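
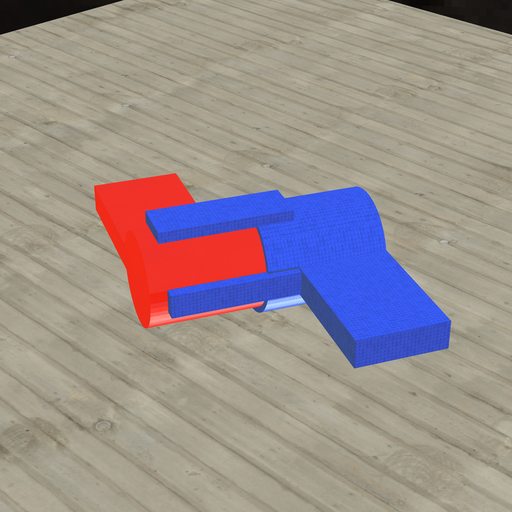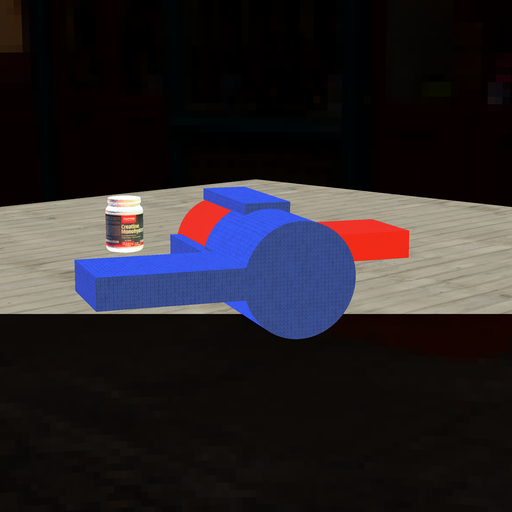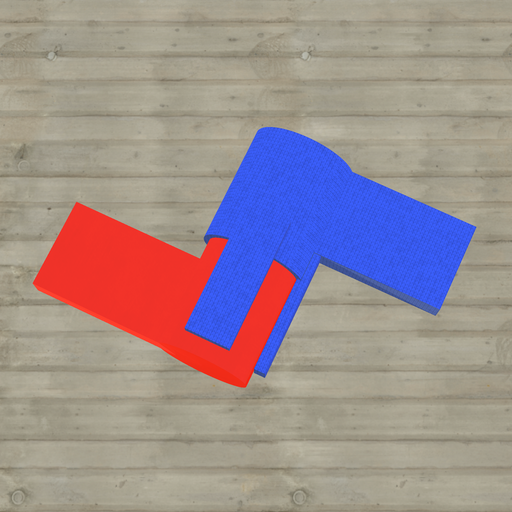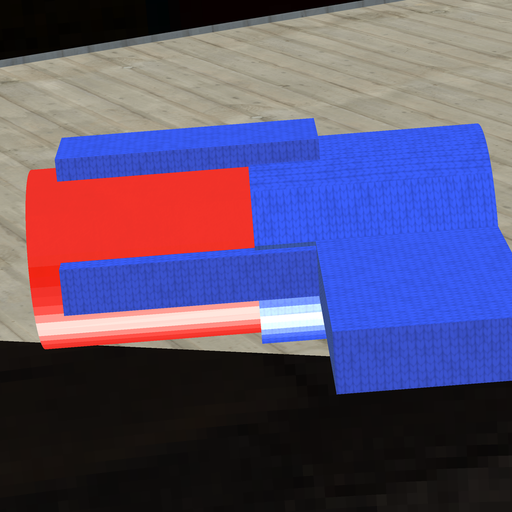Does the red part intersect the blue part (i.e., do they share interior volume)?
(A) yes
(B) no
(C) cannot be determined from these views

(A) yes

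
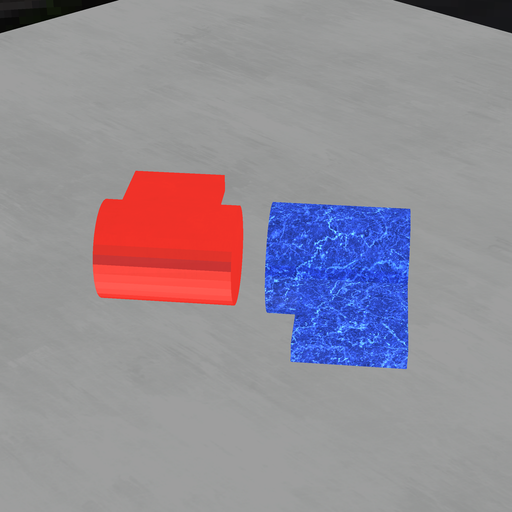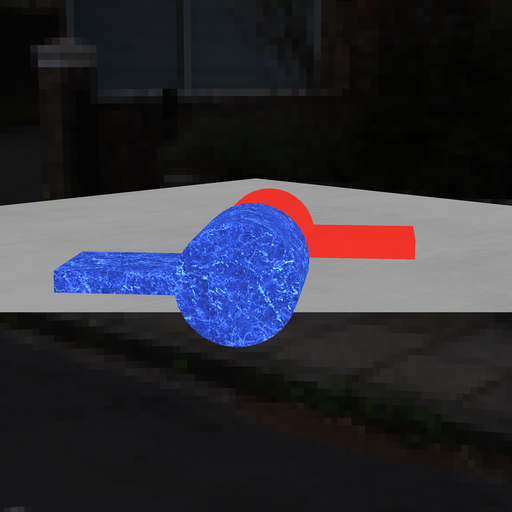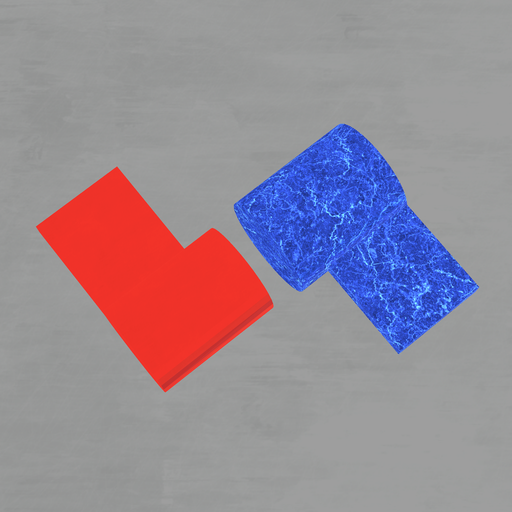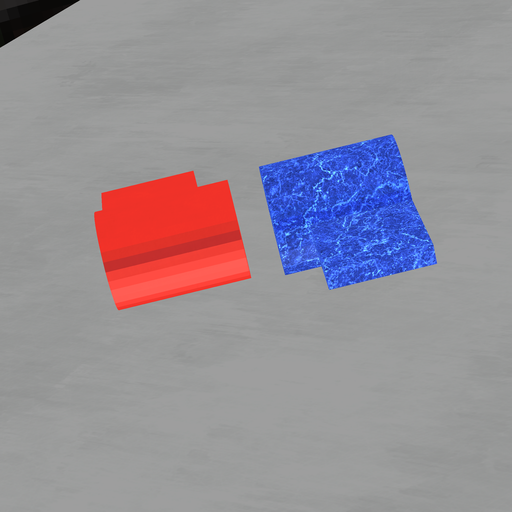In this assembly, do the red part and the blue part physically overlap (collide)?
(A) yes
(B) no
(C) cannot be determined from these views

(B) no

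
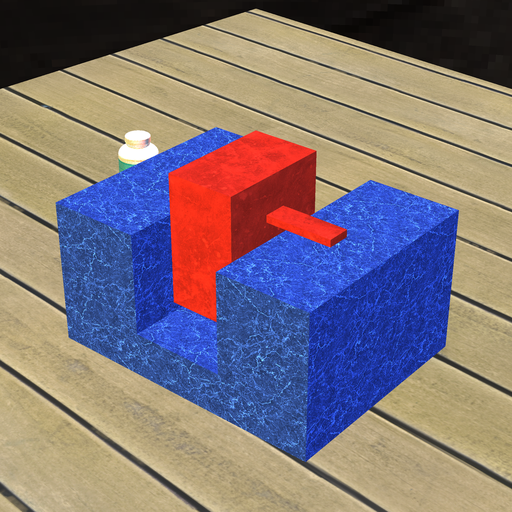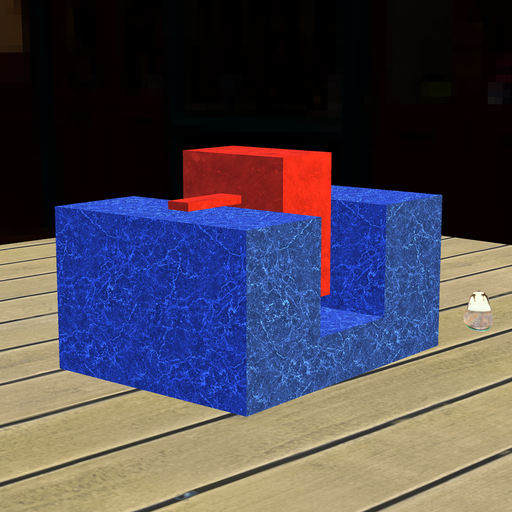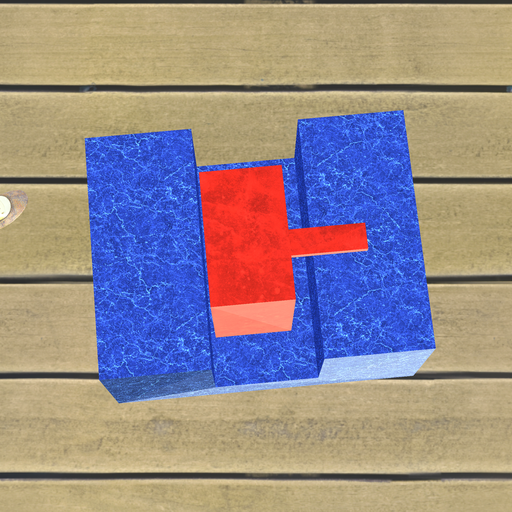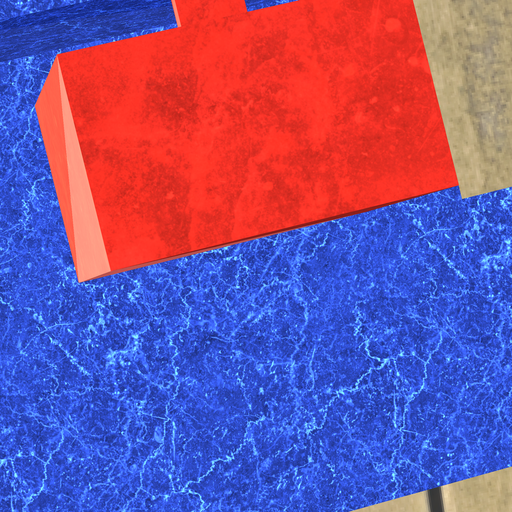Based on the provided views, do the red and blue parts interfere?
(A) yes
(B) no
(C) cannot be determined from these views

(B) no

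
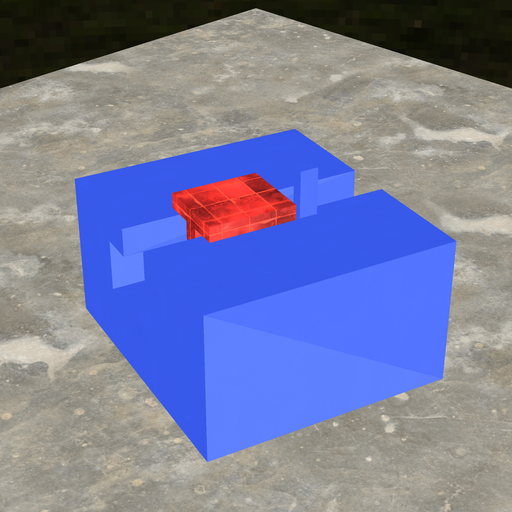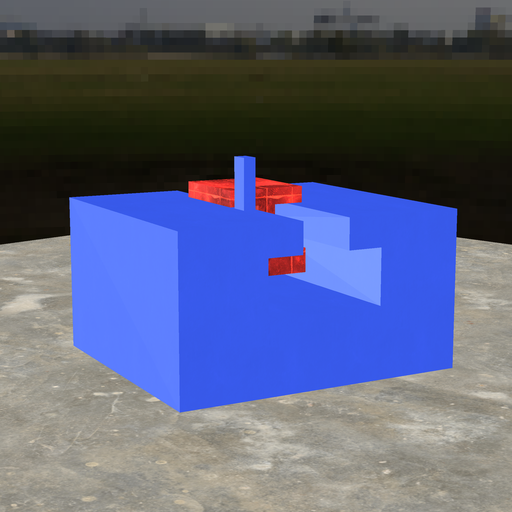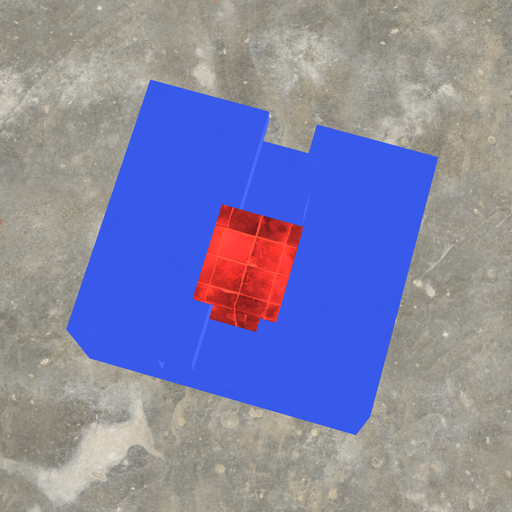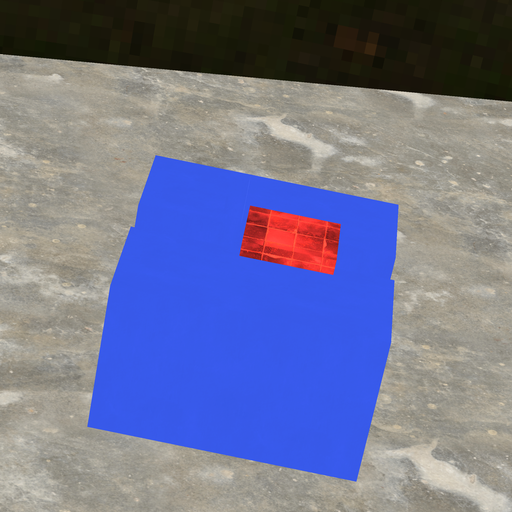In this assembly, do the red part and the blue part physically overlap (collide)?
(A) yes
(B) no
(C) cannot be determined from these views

(B) no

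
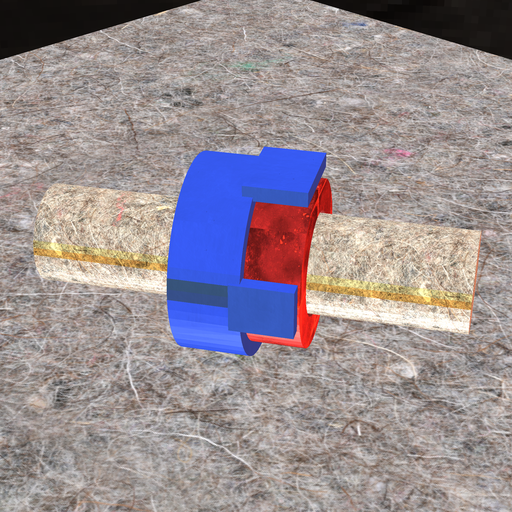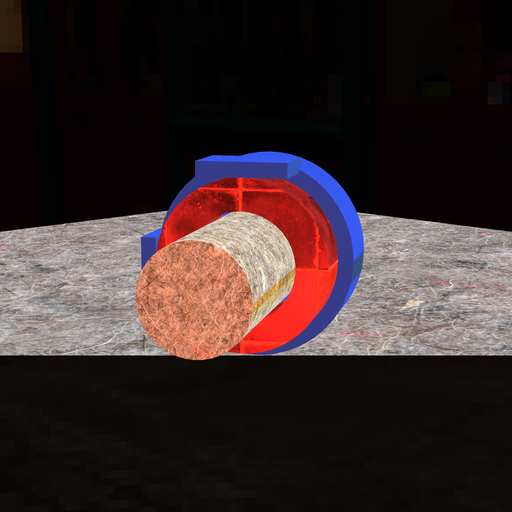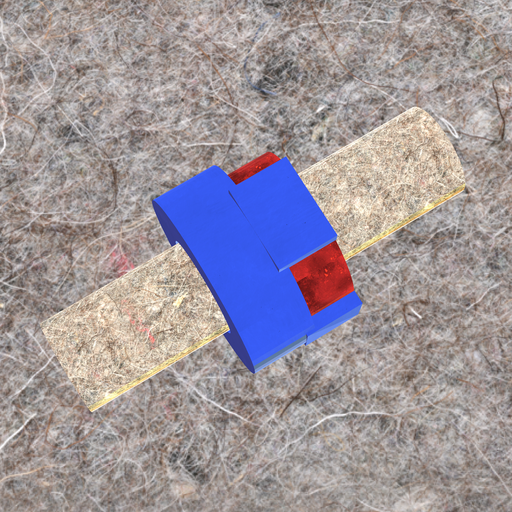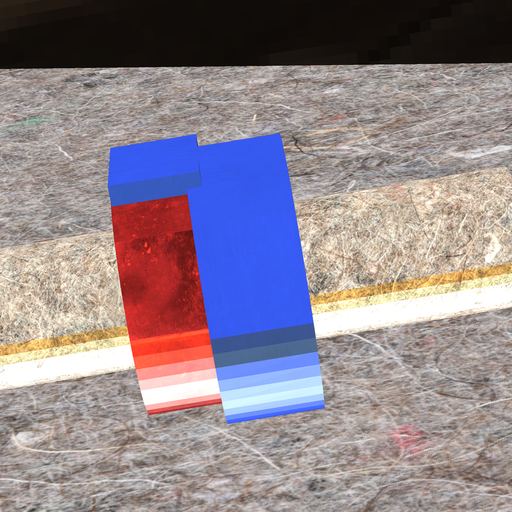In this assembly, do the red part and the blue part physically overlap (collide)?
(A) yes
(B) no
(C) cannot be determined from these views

(A) yes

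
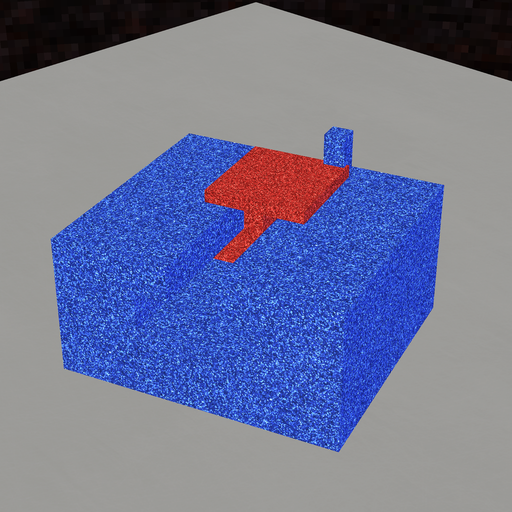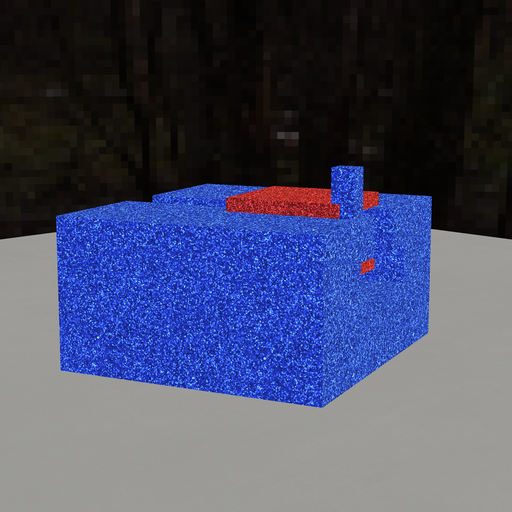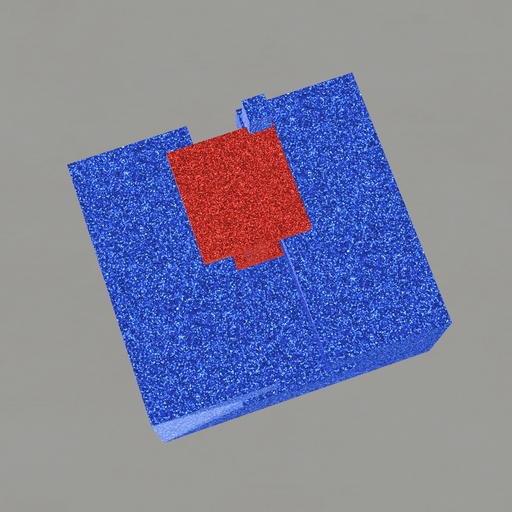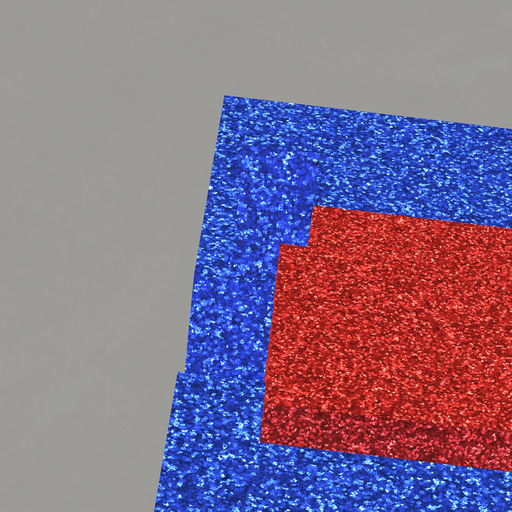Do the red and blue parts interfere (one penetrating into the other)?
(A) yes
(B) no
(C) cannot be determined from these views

(A) yes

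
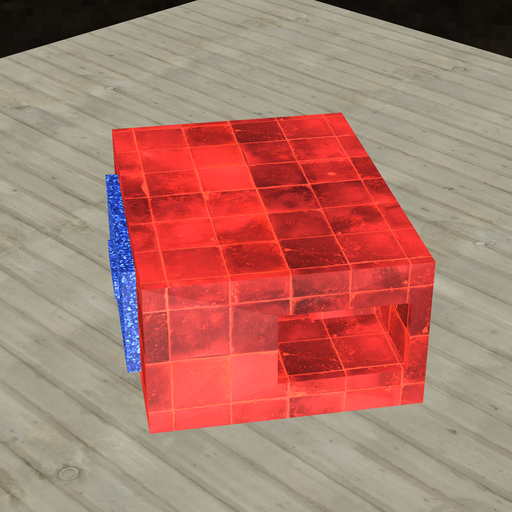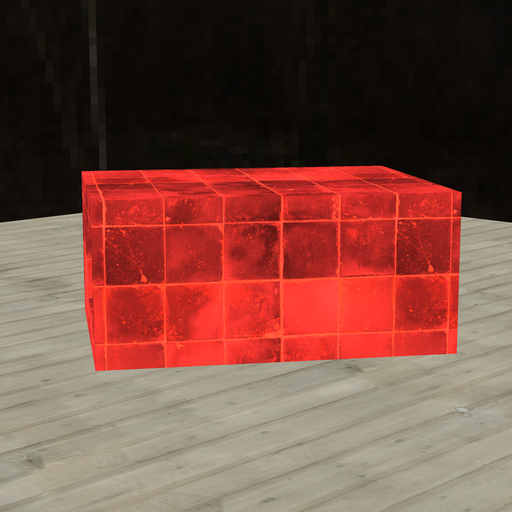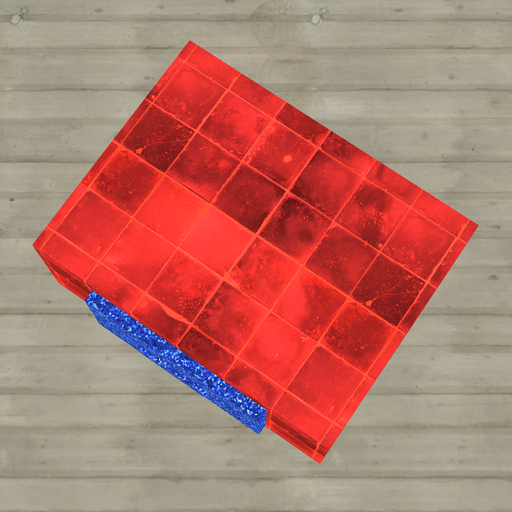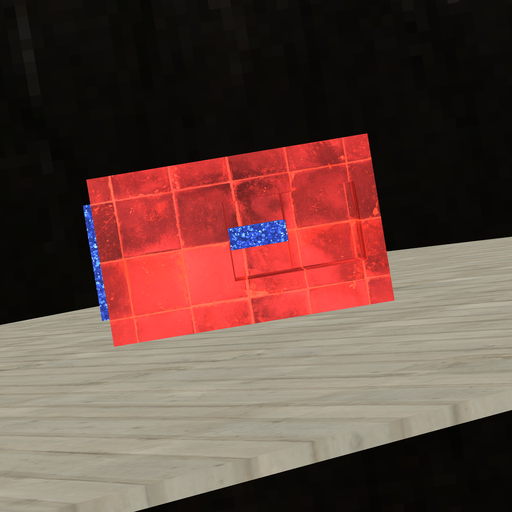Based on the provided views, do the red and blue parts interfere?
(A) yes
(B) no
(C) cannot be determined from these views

(A) yes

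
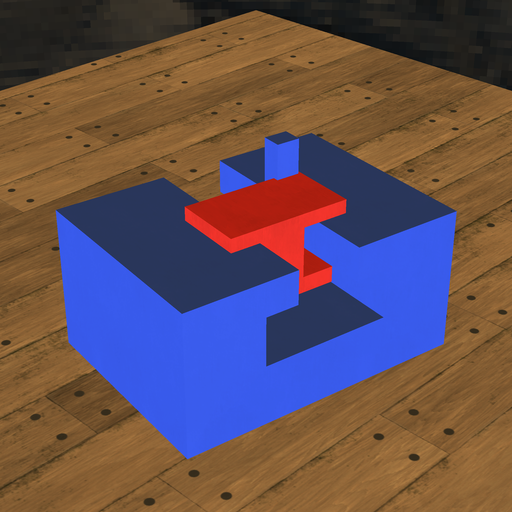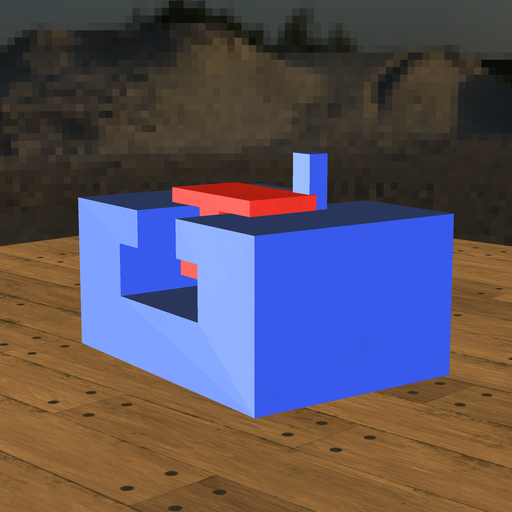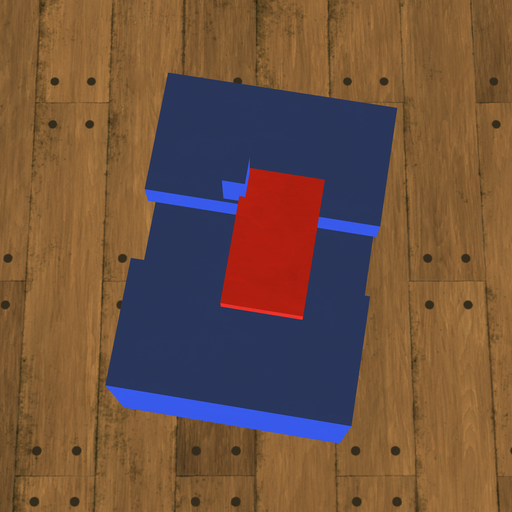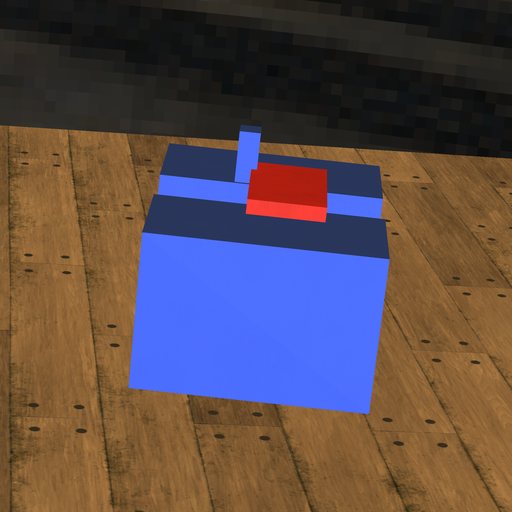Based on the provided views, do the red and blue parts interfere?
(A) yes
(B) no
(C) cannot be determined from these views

(A) yes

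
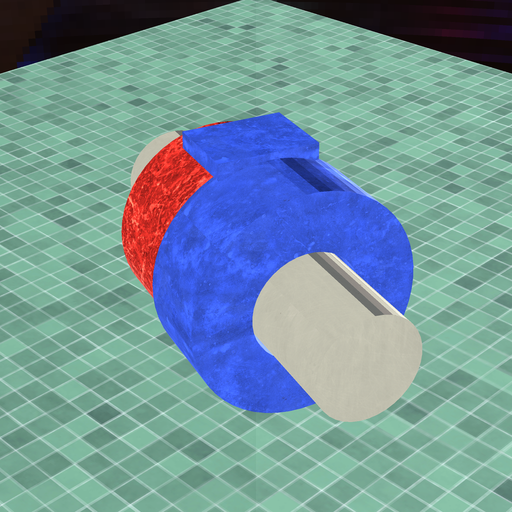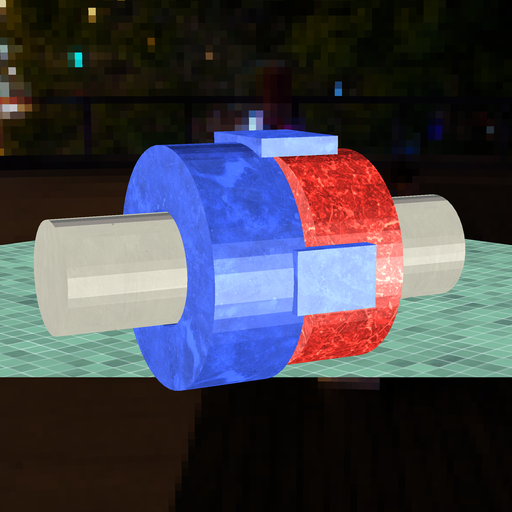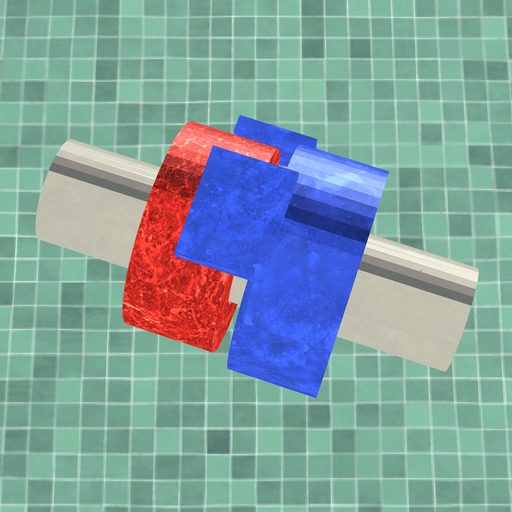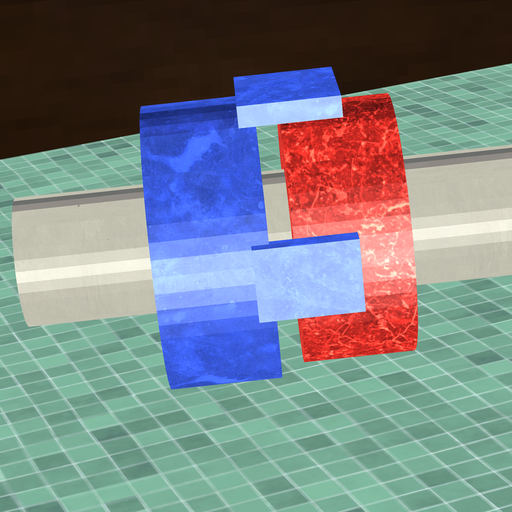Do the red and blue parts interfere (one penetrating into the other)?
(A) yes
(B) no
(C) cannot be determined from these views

(B) no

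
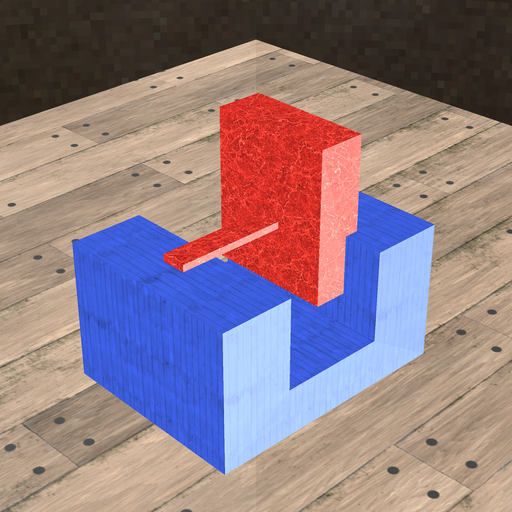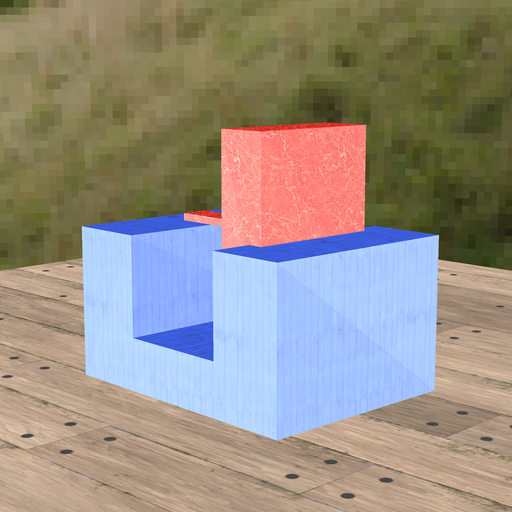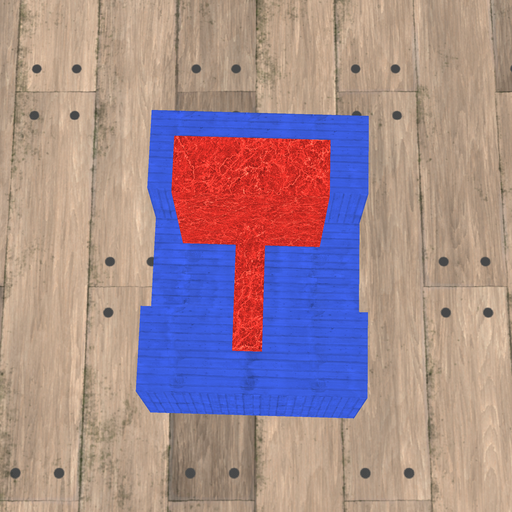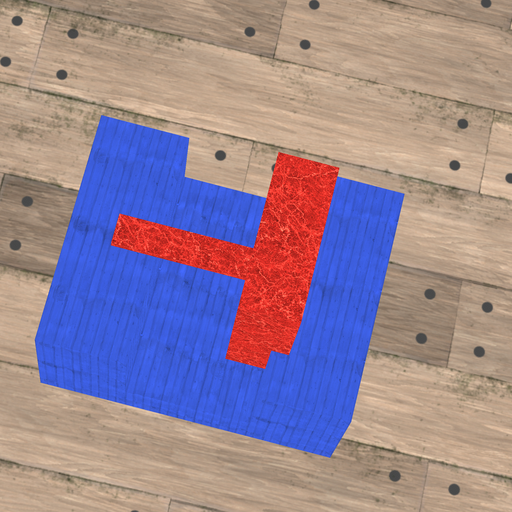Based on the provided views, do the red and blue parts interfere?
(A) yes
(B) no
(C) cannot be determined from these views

(A) yes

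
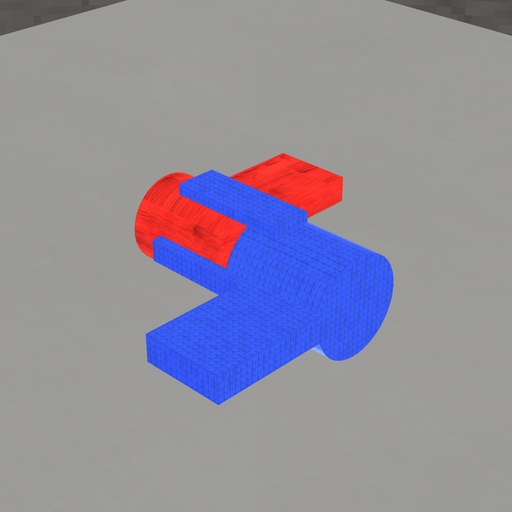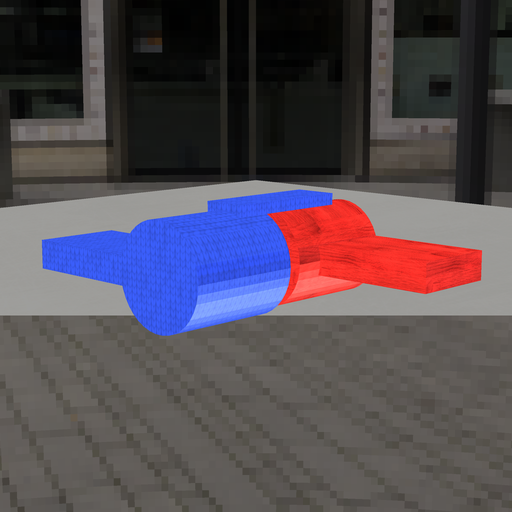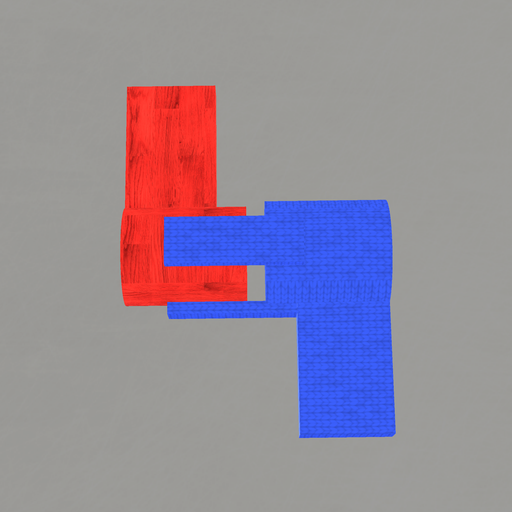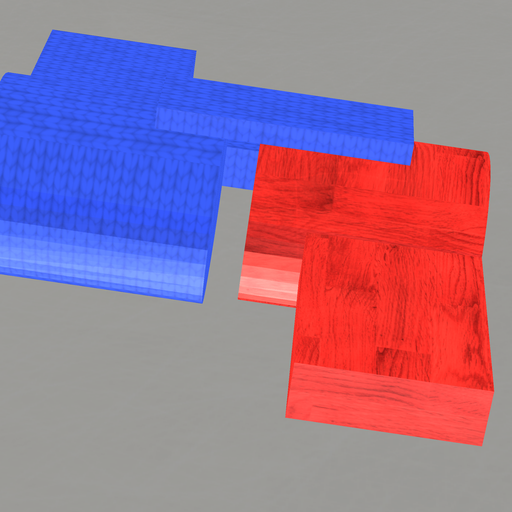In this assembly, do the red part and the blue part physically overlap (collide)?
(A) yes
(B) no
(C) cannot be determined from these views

(B) no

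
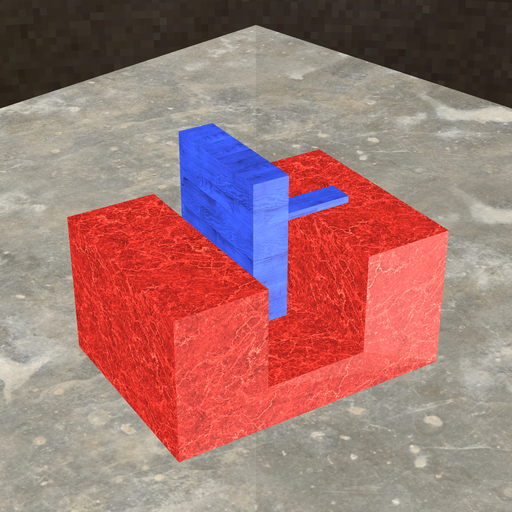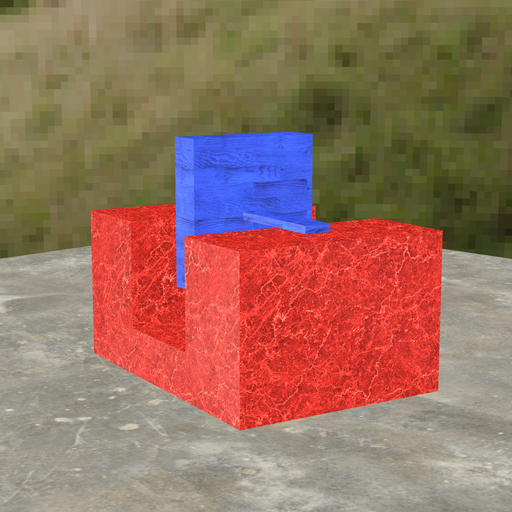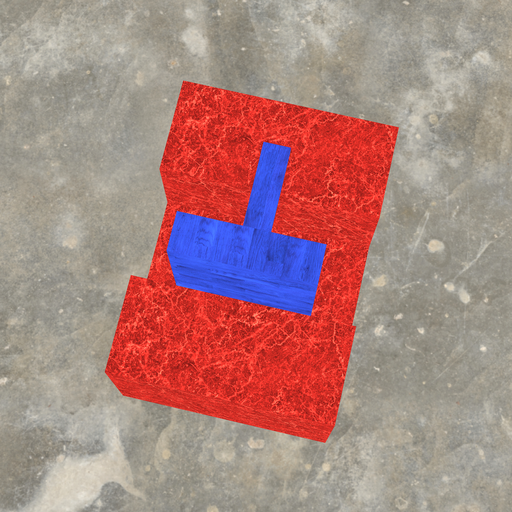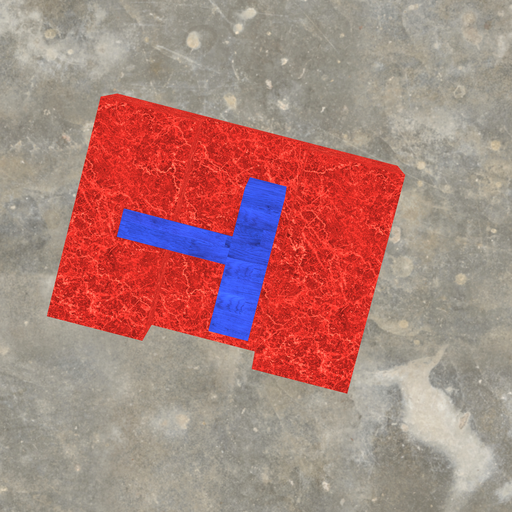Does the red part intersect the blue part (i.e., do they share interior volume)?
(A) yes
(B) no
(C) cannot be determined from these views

(B) no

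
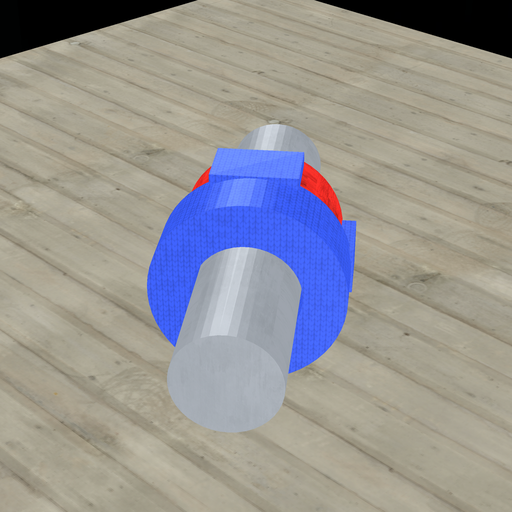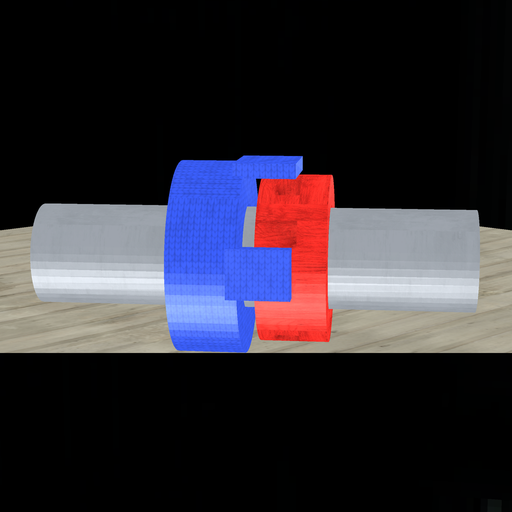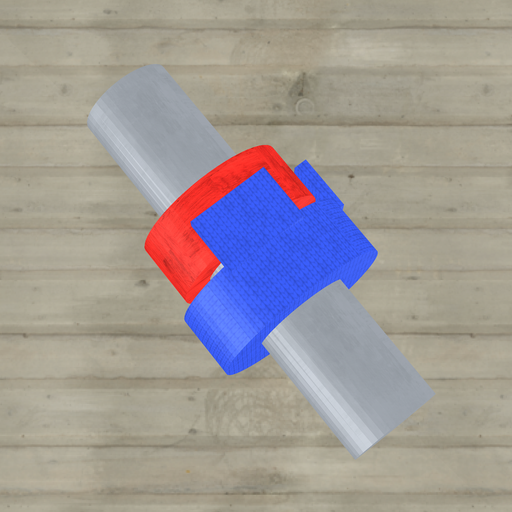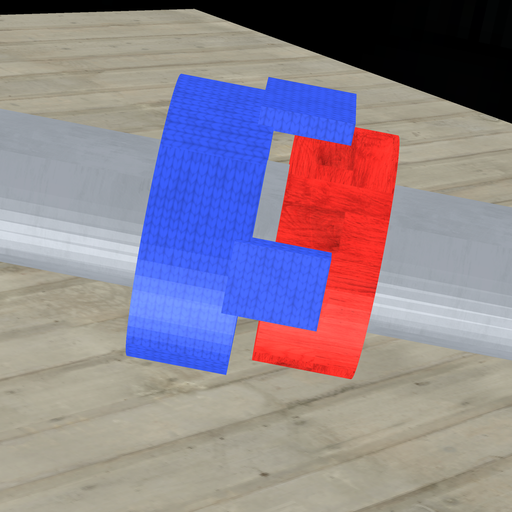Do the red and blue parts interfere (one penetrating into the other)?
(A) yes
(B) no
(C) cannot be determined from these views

(B) no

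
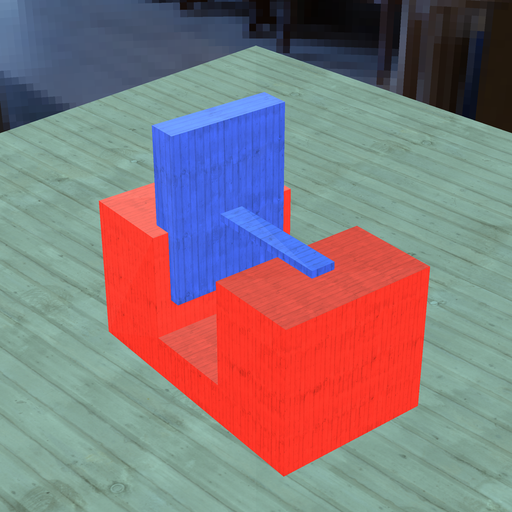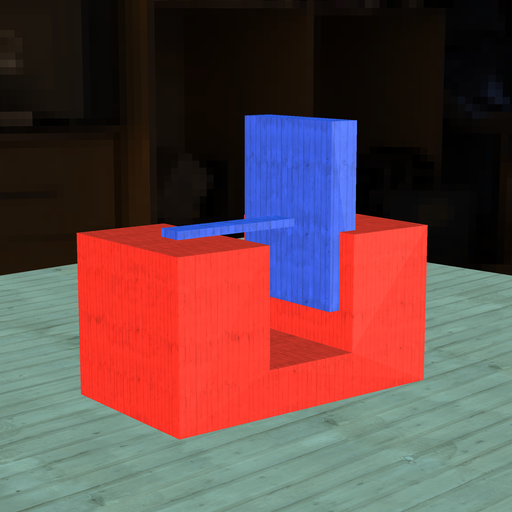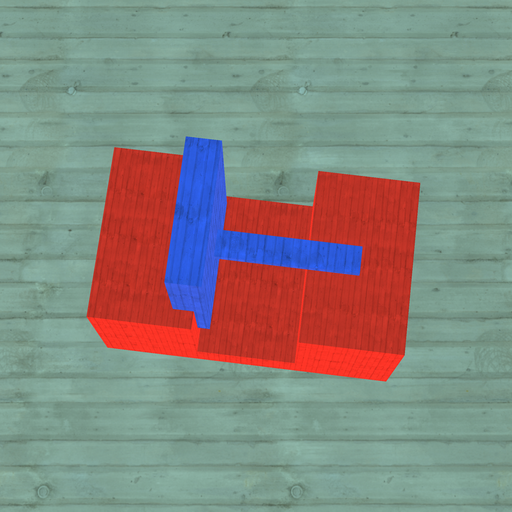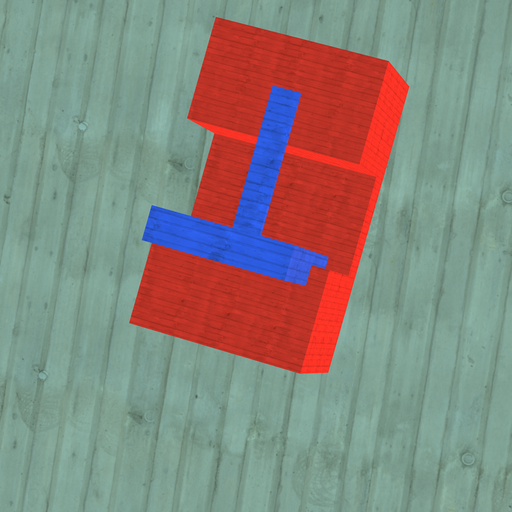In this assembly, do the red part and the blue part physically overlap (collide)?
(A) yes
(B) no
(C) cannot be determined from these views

(A) yes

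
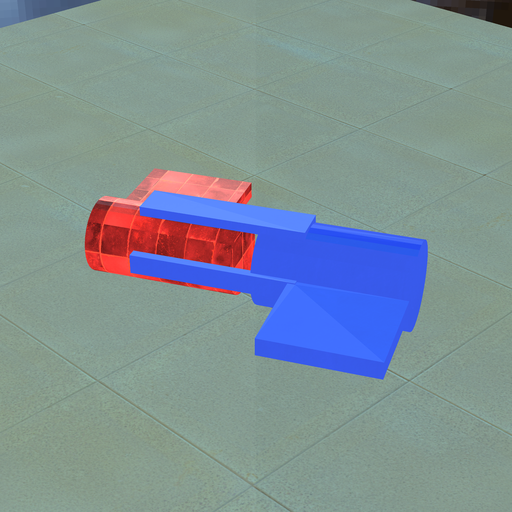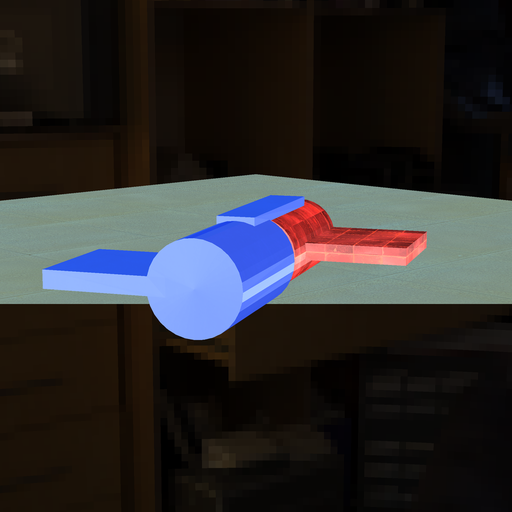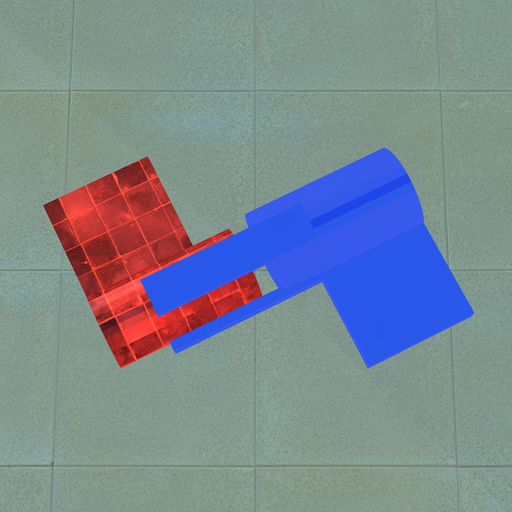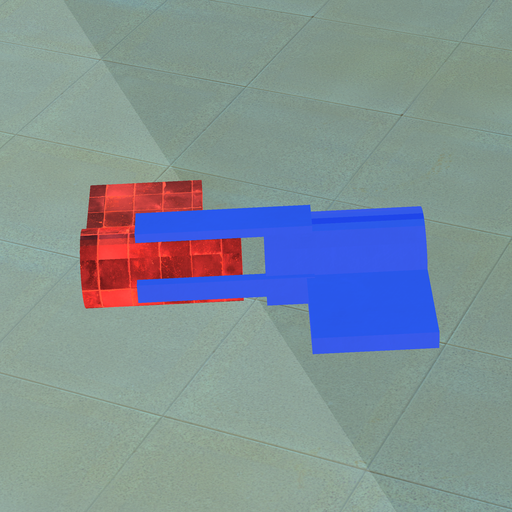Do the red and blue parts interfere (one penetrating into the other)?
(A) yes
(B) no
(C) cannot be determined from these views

(B) no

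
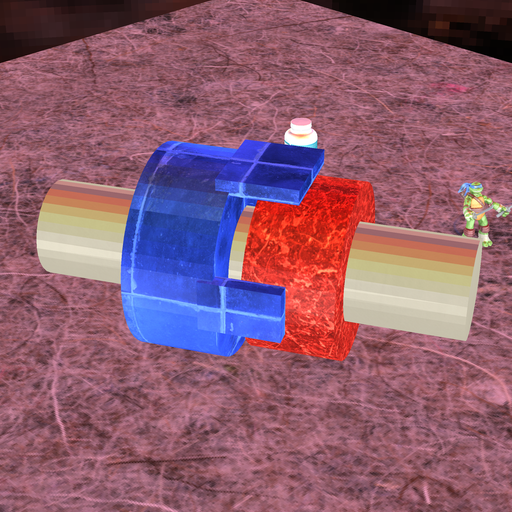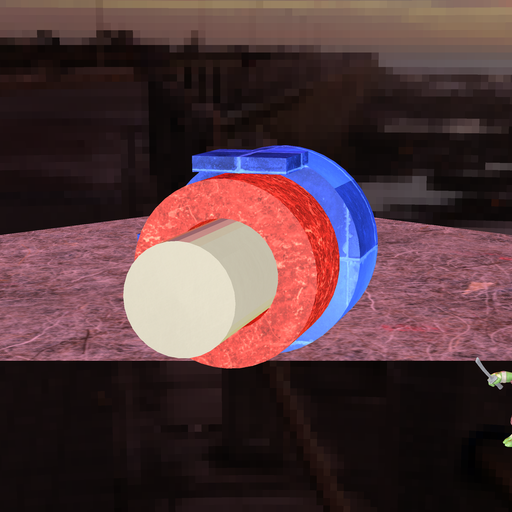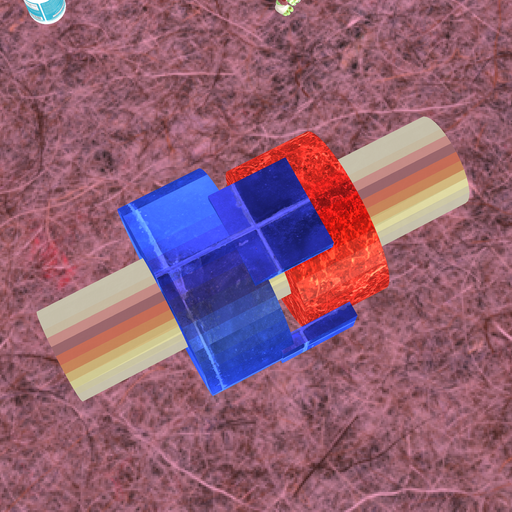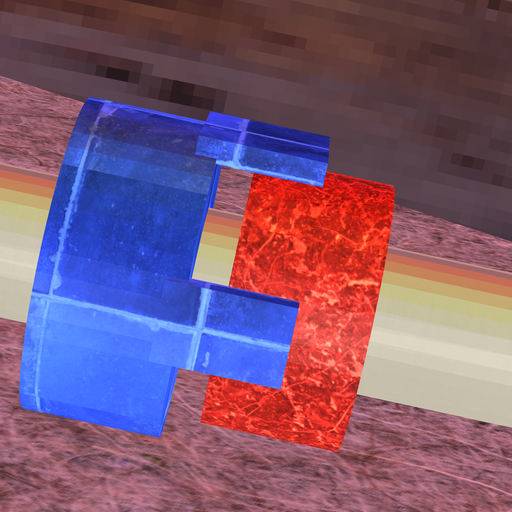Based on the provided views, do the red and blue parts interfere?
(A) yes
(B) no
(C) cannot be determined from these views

(B) no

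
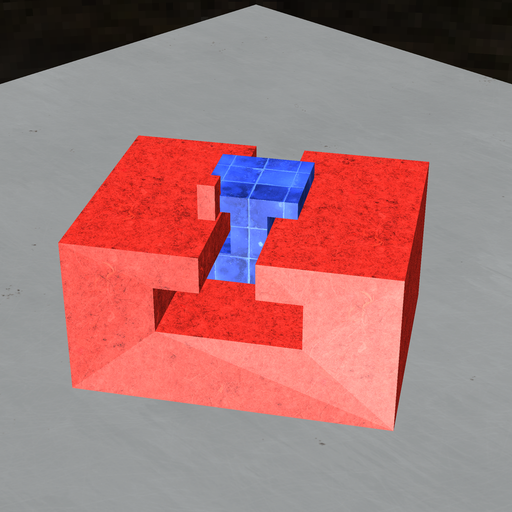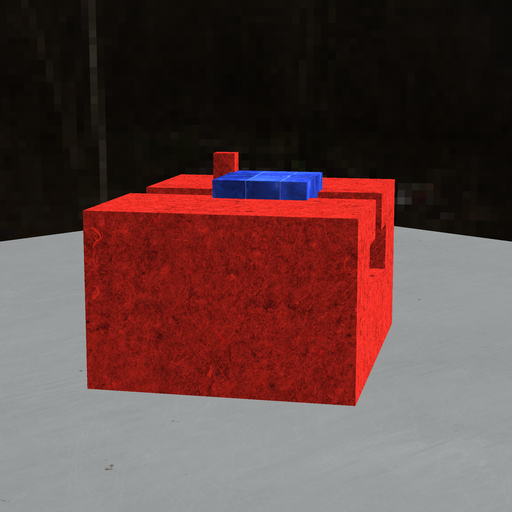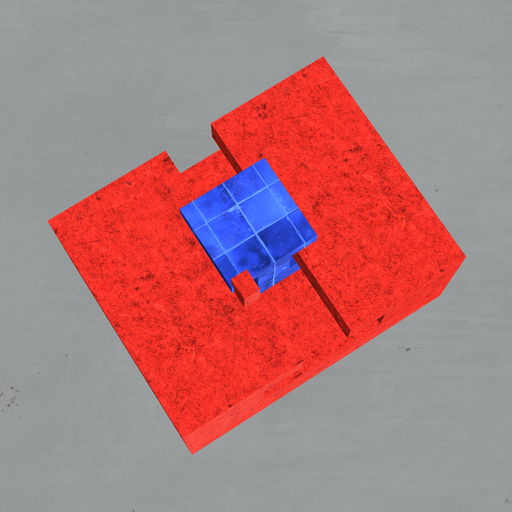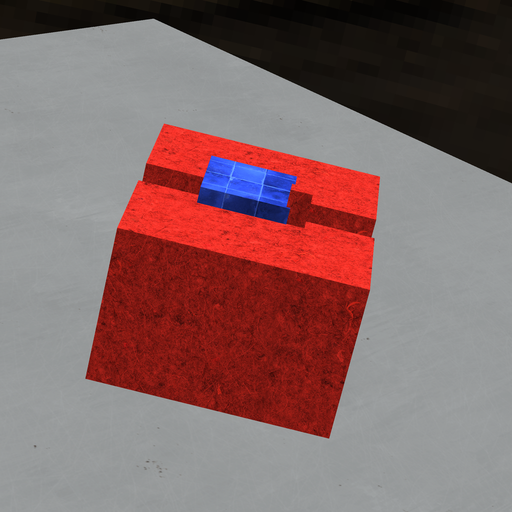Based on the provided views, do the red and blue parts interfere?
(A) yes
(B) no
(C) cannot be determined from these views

(A) yes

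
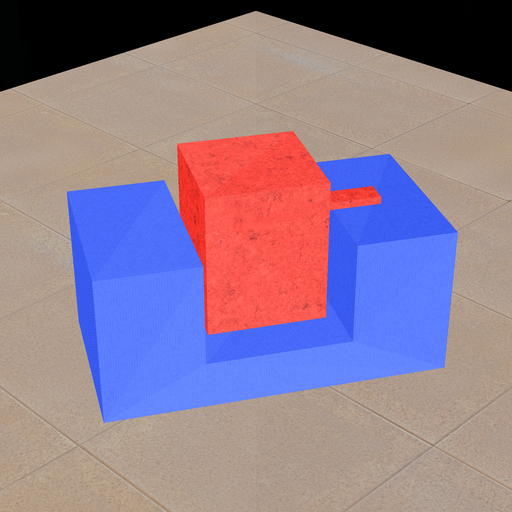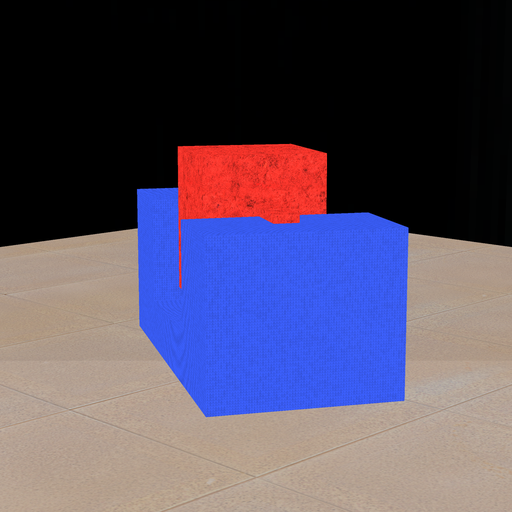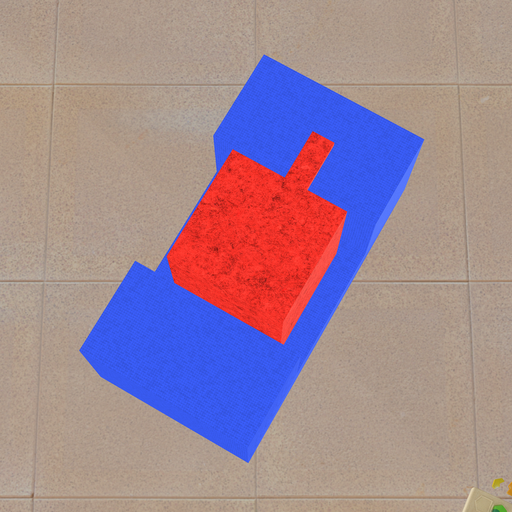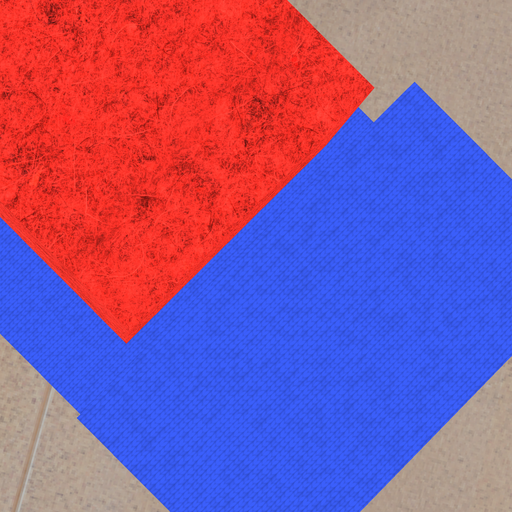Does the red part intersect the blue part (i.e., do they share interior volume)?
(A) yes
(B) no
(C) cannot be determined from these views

(B) no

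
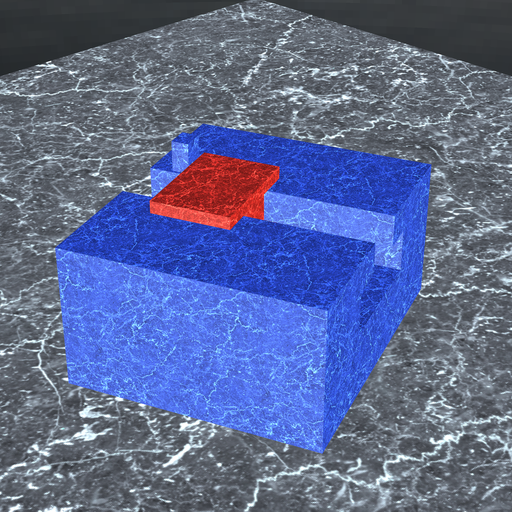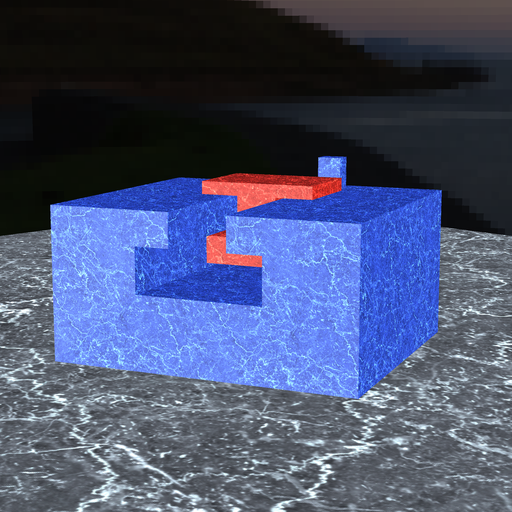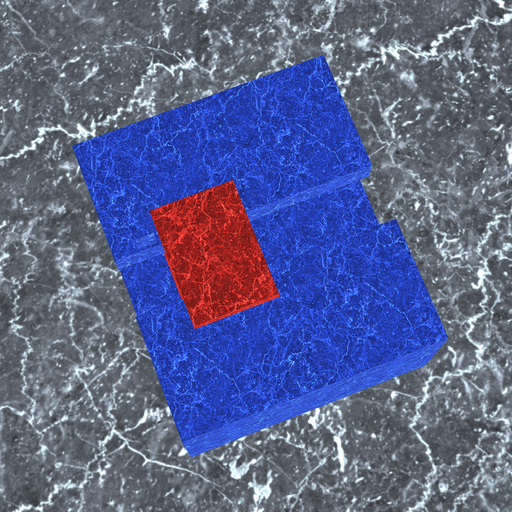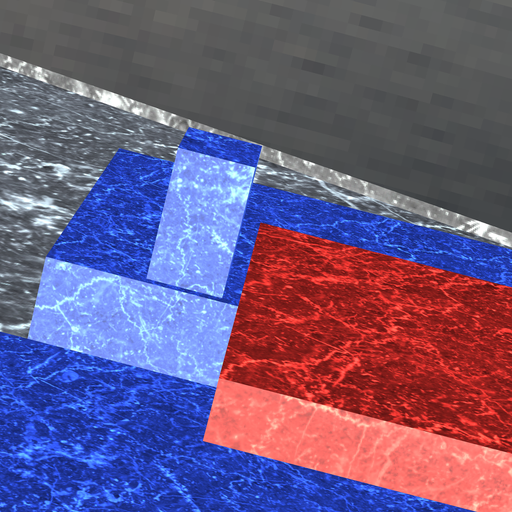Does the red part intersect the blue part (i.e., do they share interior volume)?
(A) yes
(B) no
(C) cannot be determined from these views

(B) no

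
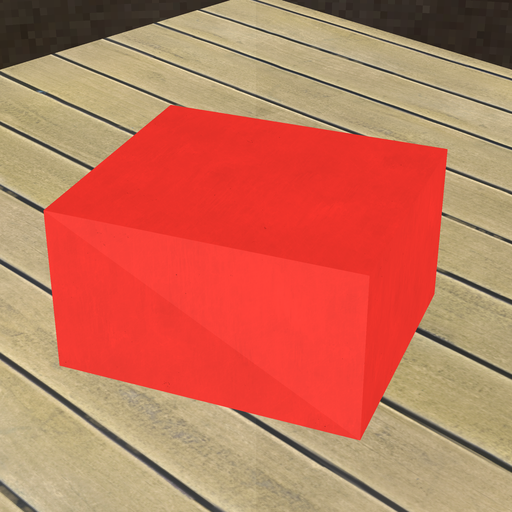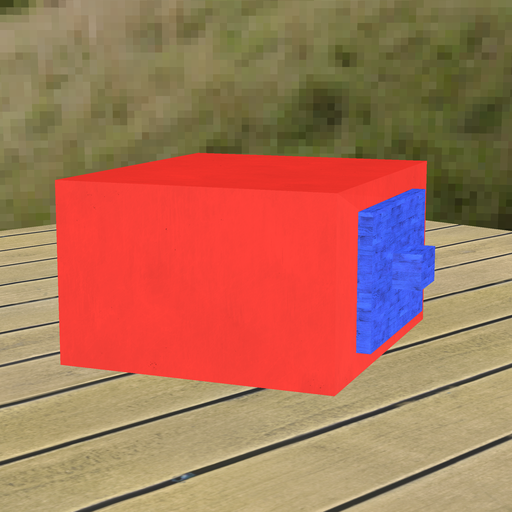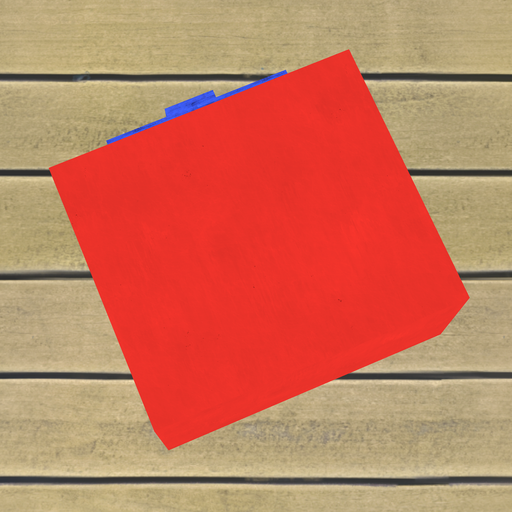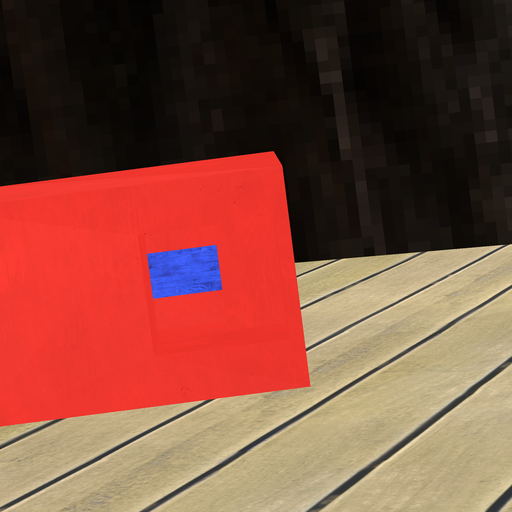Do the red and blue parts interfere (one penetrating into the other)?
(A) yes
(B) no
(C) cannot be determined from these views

(A) yes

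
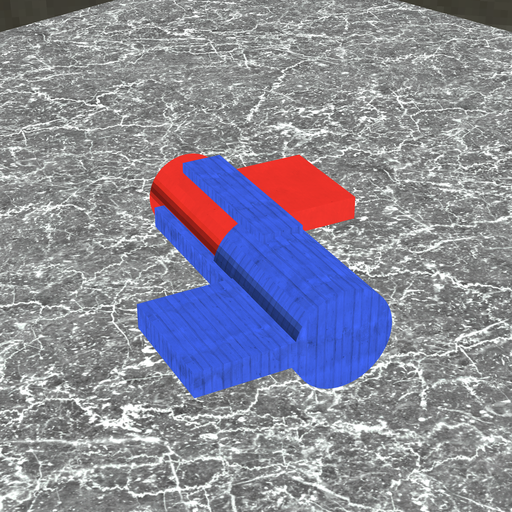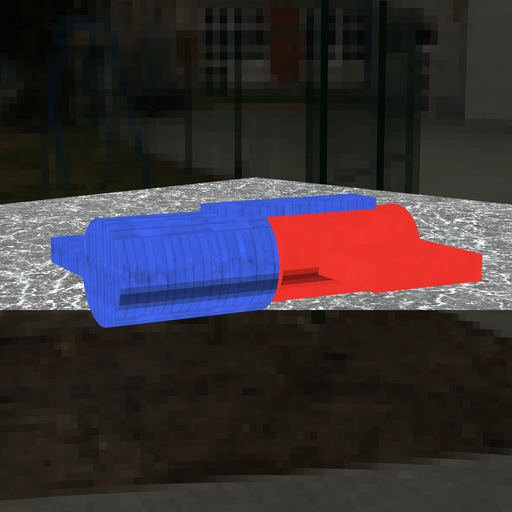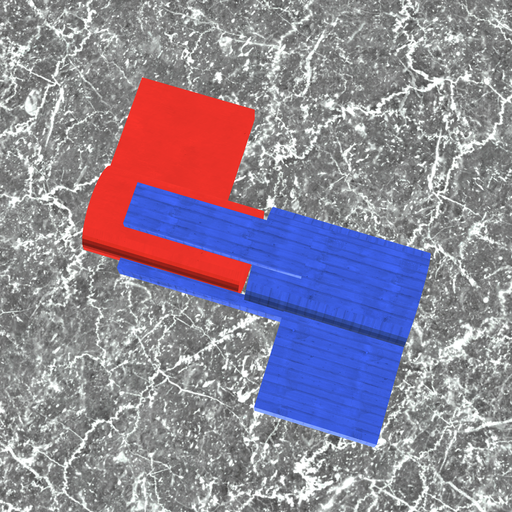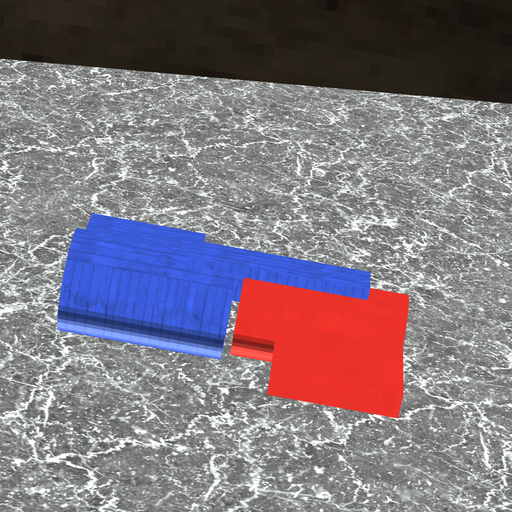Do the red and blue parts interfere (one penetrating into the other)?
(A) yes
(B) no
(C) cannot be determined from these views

(B) no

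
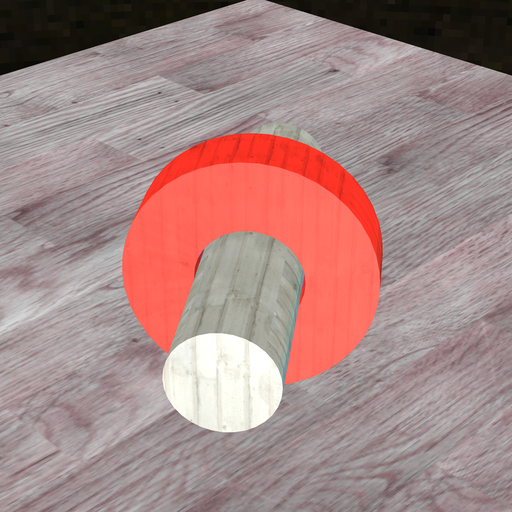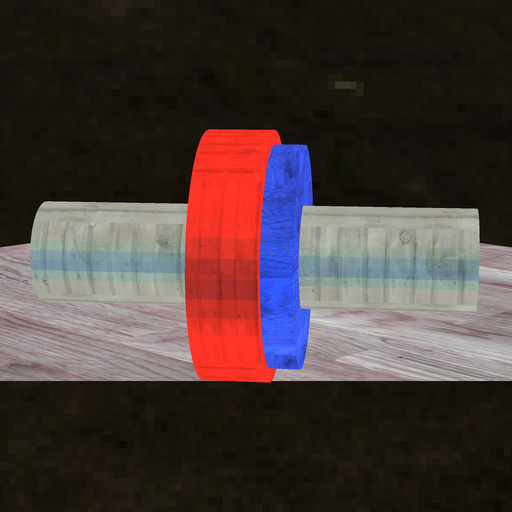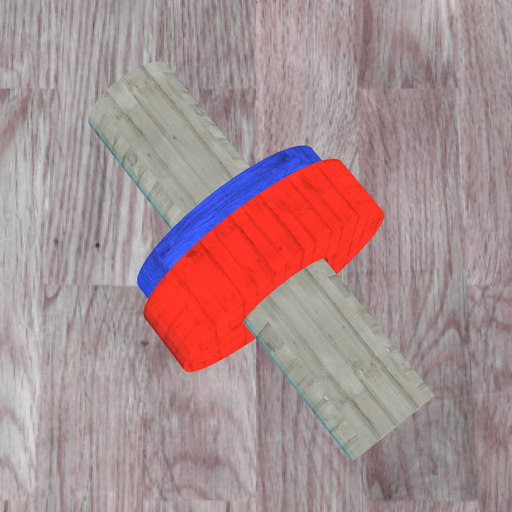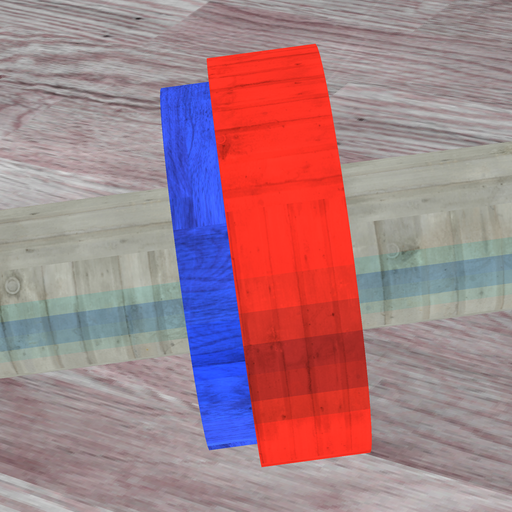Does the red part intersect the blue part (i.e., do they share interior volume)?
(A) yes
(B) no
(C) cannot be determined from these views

(A) yes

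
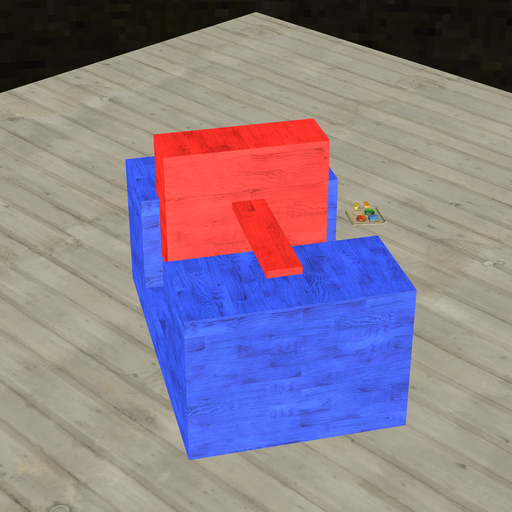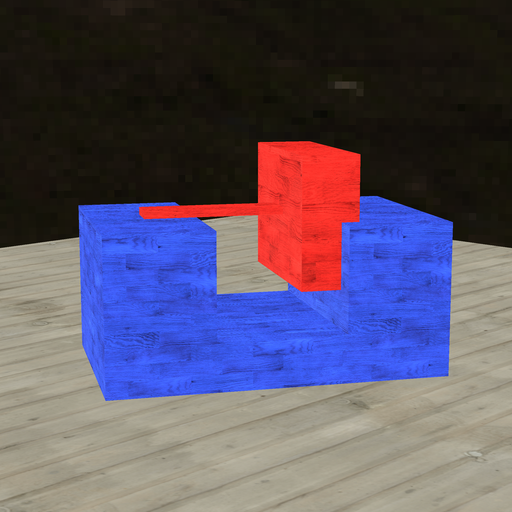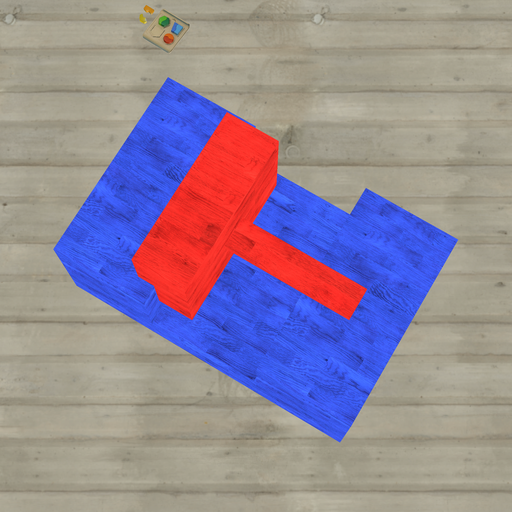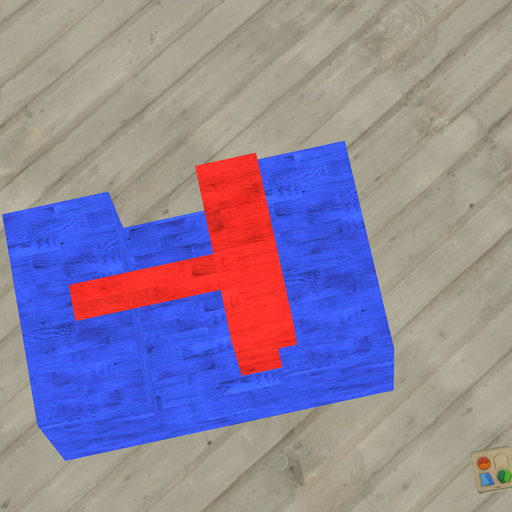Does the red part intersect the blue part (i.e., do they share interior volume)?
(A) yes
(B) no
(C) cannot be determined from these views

(A) yes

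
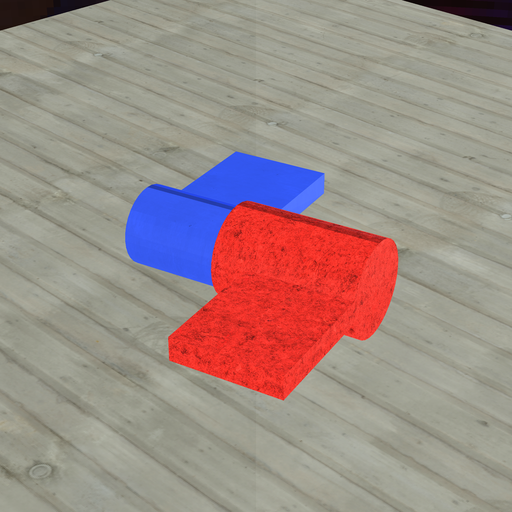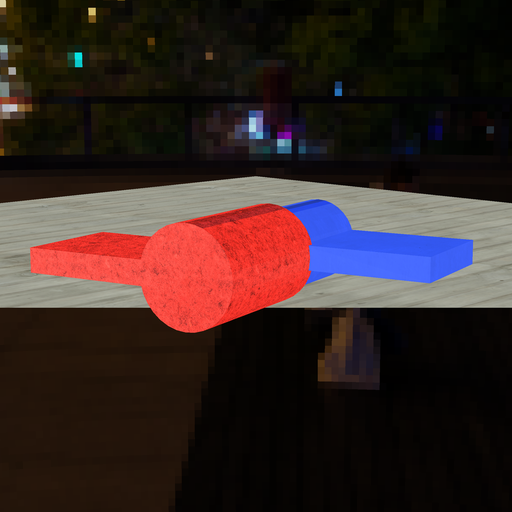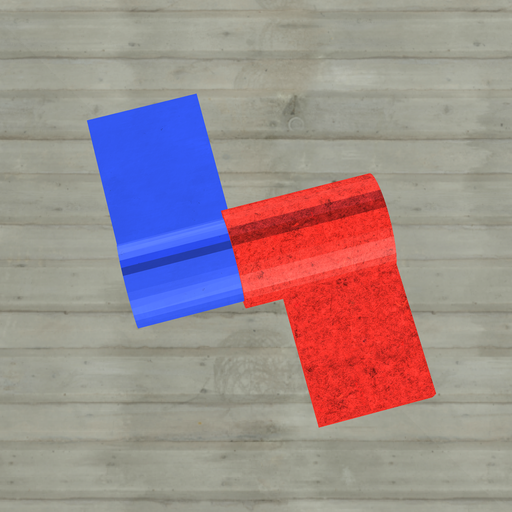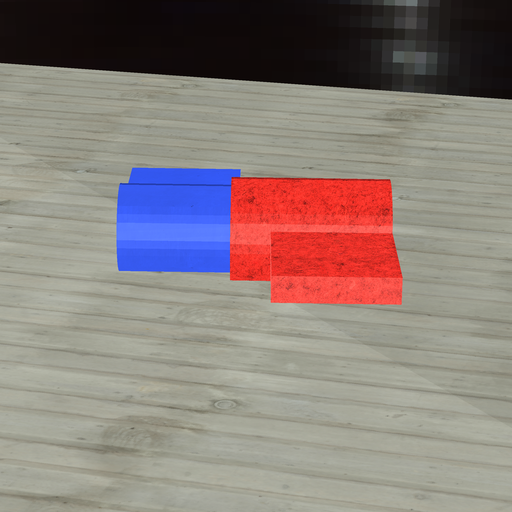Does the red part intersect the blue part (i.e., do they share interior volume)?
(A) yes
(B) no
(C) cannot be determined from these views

(A) yes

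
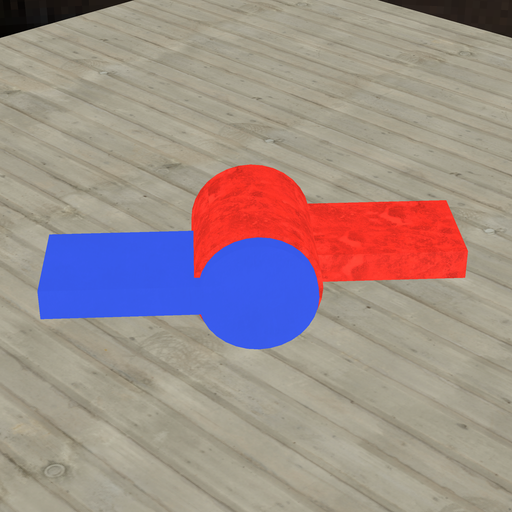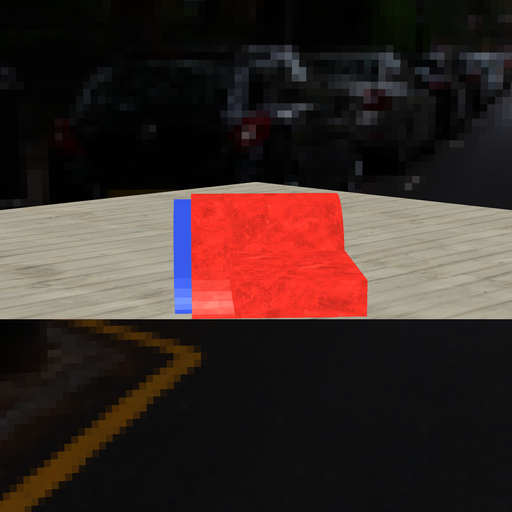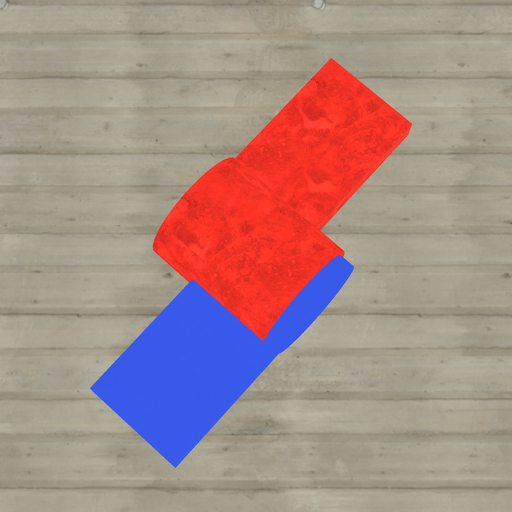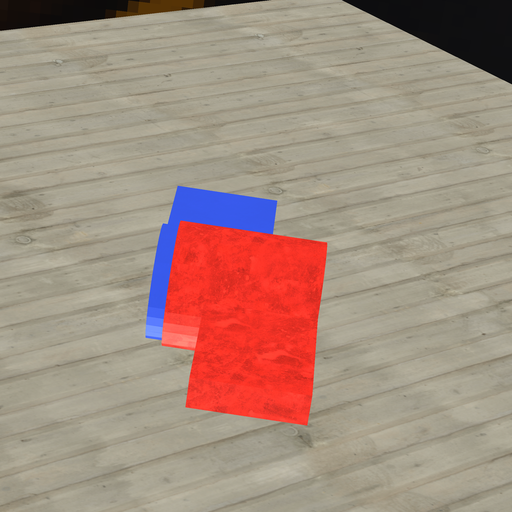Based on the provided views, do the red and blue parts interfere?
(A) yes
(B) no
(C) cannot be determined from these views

(A) yes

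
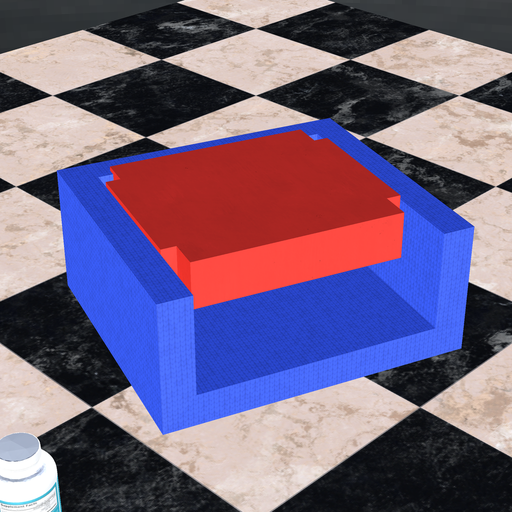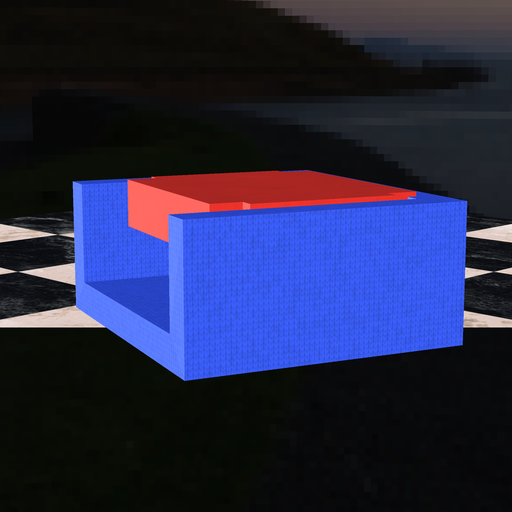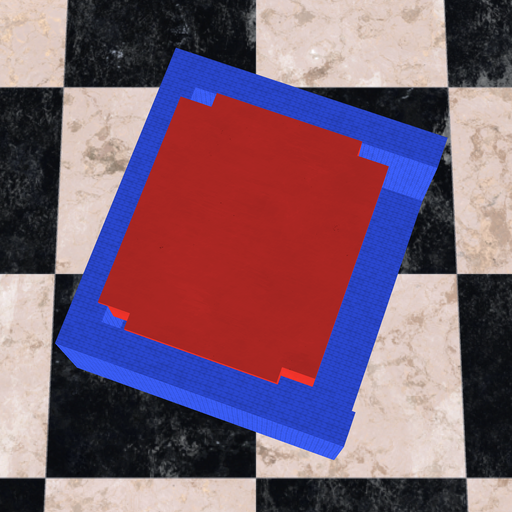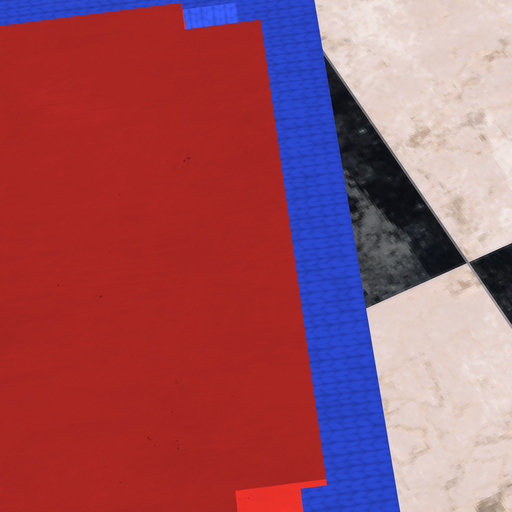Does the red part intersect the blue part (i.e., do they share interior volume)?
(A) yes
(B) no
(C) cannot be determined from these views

(A) yes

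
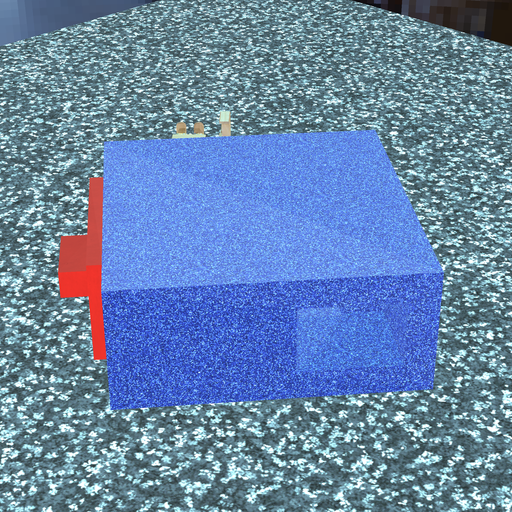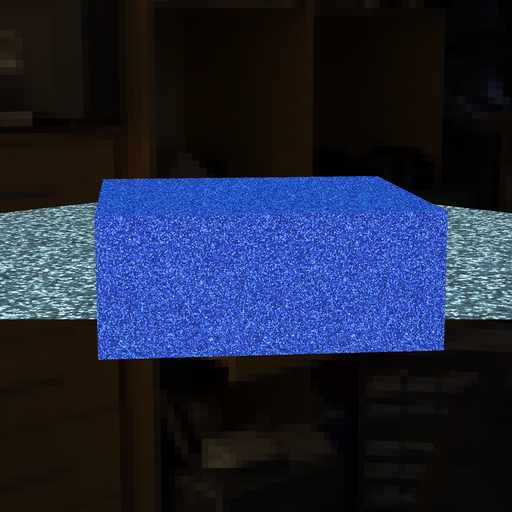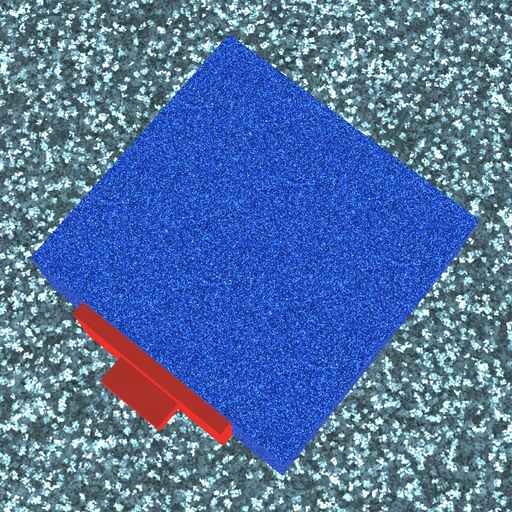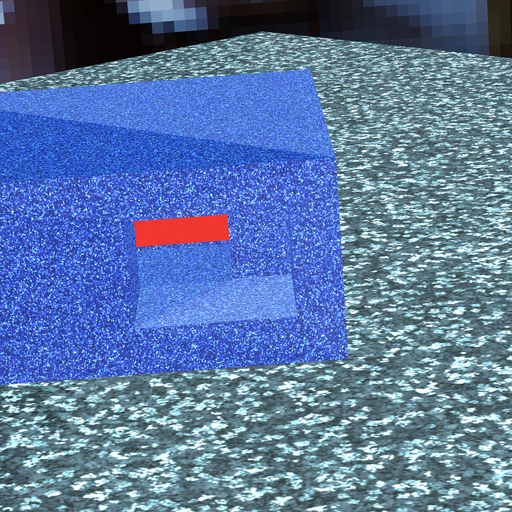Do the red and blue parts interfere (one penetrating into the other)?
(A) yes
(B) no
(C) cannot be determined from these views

(A) yes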